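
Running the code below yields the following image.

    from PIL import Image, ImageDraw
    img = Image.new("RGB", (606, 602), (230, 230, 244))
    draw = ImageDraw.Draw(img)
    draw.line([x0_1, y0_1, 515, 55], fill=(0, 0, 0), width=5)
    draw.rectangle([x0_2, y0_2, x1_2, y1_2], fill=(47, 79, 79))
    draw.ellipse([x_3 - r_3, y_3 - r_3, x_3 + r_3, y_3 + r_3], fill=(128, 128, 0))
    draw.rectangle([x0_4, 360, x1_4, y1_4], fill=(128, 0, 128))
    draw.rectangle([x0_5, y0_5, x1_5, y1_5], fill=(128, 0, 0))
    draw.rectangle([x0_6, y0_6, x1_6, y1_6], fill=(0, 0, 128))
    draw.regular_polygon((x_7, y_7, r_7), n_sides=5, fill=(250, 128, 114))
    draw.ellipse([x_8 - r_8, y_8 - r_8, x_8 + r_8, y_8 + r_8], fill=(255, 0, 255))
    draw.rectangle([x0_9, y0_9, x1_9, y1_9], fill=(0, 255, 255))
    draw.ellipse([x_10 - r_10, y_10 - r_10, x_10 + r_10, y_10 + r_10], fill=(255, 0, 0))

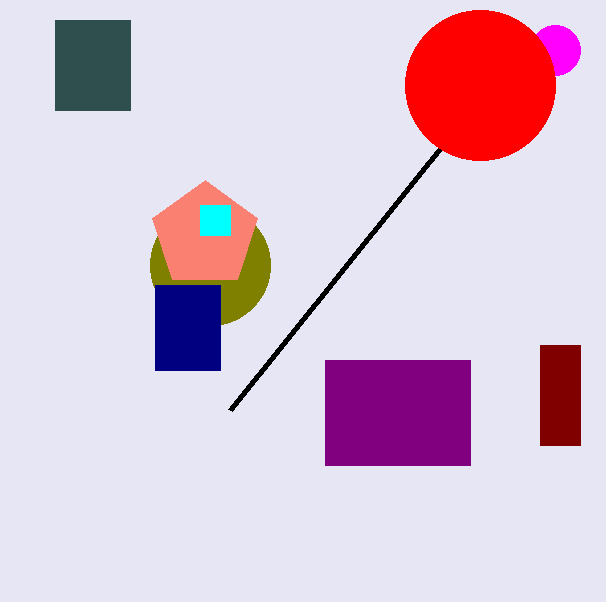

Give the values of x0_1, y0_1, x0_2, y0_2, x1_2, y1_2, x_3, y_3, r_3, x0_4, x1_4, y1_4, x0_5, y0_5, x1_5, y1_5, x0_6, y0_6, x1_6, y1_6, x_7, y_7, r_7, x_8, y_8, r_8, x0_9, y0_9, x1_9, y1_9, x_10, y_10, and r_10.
x0_1 = 230, y0_1 = 410, x0_2 = 55, y0_2 = 20, x1_2 = 130, y1_2 = 110, x_3 = 210, y_3 = 265, r_3 = 60, x0_4 = 325, x1_4 = 470, y1_4 = 465, x0_5 = 540, y0_5 = 345, x1_5 = 580, y1_5 = 445, x0_6 = 155, y0_6 = 285, x1_6 = 220, y1_6 = 370, x_7 = 205, y_7 = 235, r_7 = 55, x_8 = 555, y_8 = 50, r_8 = 25, x0_9 = 200, y0_9 = 205, x1_9 = 230, y1_9 = 235, x_10 = 480, y_10 = 85, r_10 = 75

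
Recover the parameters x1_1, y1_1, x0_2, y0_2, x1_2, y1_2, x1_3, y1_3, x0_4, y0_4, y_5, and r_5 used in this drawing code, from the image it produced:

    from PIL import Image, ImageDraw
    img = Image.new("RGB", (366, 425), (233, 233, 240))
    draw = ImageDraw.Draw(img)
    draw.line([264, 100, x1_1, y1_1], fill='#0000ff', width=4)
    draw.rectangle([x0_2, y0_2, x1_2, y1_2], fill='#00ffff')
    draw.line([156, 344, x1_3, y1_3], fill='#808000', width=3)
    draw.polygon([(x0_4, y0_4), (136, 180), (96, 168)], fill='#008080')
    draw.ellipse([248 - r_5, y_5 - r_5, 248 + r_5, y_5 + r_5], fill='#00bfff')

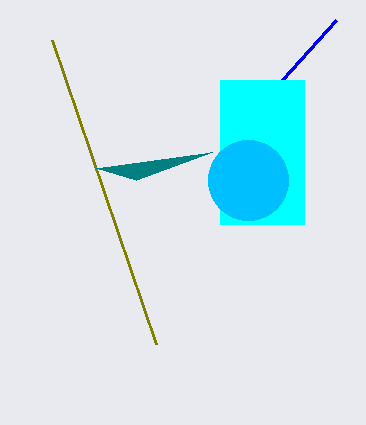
x1_1 = 336; y1_1 = 20; x0_2 = 220; y0_2 = 80; x1_2 = 304; y1_2 = 224; x1_3 = 52; y1_3 = 40; x0_4 = 212; y0_4 = 152; y_5 = 180; r_5 = 40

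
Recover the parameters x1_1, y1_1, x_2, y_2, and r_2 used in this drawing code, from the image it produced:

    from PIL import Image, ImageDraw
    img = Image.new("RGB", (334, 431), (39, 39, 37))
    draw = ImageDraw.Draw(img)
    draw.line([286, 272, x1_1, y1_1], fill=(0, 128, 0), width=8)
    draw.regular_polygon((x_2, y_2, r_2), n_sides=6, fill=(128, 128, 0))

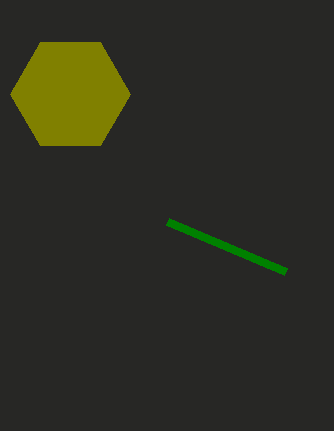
x1_1 = 168
y1_1 = 222
x_2 = 70
y_2 = 94
r_2 = 60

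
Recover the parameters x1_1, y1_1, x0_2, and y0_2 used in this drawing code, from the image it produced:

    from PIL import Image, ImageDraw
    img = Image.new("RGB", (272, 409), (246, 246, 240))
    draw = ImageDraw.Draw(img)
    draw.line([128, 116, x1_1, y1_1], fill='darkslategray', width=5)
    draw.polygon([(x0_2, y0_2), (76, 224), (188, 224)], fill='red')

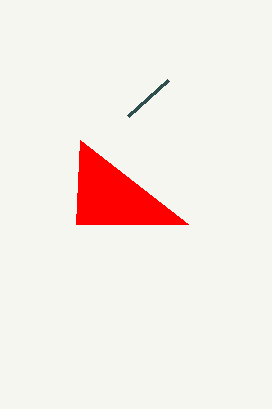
x1_1 = 168; y1_1 = 80; x0_2 = 80; y0_2 = 140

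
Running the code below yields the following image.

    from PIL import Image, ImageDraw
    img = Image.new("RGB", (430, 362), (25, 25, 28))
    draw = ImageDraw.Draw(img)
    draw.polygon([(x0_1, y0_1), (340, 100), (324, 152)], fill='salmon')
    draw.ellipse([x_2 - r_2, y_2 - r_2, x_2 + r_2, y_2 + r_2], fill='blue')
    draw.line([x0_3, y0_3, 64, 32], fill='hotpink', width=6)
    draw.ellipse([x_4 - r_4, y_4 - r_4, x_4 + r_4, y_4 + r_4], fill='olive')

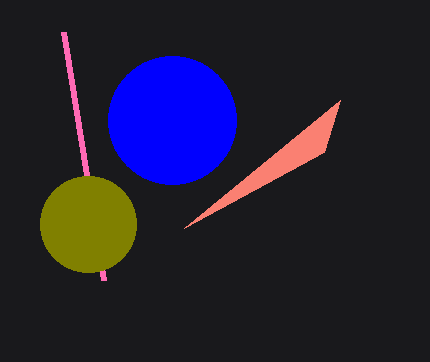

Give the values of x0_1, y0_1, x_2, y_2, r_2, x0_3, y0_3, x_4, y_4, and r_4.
x0_1 = 184; y0_1 = 228; x_2 = 172; y_2 = 120; r_2 = 64; x0_3 = 104; y0_3 = 280; x_4 = 88; y_4 = 224; r_4 = 48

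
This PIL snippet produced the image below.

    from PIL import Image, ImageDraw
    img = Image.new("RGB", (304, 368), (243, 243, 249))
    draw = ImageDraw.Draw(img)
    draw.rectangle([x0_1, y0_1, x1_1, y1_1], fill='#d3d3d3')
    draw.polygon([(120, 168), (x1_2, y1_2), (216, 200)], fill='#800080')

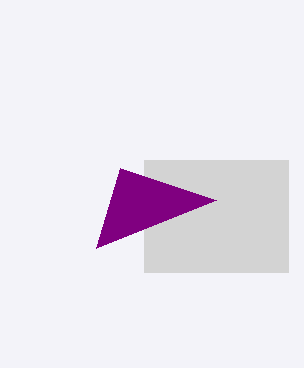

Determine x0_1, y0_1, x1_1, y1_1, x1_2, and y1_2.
x0_1 = 144; y0_1 = 160; x1_1 = 288; y1_1 = 272; x1_2 = 96; y1_2 = 248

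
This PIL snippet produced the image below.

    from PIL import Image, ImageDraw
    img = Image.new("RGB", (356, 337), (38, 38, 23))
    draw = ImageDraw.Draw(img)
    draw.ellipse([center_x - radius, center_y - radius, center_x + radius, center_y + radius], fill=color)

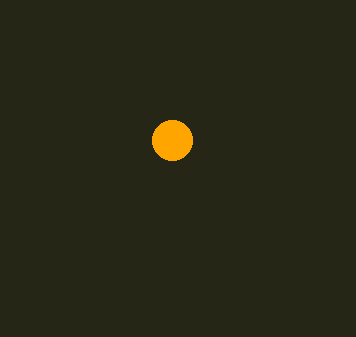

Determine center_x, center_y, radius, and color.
center_x = 172, center_y = 140, radius = 20, color = 'orange'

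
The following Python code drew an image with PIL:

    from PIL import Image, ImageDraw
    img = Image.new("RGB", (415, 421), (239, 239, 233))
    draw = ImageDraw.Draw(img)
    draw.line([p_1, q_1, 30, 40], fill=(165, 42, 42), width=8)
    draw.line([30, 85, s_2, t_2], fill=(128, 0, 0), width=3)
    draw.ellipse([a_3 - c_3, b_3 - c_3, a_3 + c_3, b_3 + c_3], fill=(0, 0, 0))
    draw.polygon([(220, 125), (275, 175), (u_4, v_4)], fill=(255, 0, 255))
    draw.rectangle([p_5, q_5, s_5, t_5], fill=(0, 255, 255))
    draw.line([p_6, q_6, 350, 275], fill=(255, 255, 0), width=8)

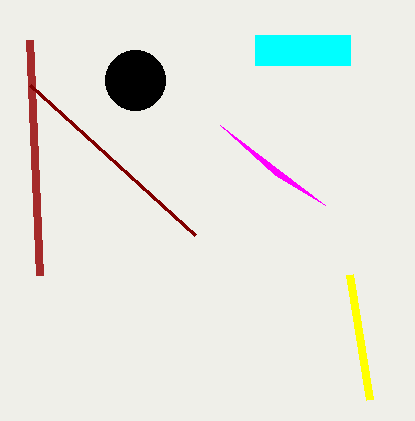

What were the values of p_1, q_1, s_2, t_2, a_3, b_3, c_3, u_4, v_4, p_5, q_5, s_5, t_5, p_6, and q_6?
p_1 = 40
q_1 = 275
s_2 = 195
t_2 = 235
a_3 = 135
b_3 = 80
c_3 = 30
u_4 = 325
v_4 = 205
p_5 = 255
q_5 = 35
s_5 = 350
t_5 = 65
p_6 = 370
q_6 = 400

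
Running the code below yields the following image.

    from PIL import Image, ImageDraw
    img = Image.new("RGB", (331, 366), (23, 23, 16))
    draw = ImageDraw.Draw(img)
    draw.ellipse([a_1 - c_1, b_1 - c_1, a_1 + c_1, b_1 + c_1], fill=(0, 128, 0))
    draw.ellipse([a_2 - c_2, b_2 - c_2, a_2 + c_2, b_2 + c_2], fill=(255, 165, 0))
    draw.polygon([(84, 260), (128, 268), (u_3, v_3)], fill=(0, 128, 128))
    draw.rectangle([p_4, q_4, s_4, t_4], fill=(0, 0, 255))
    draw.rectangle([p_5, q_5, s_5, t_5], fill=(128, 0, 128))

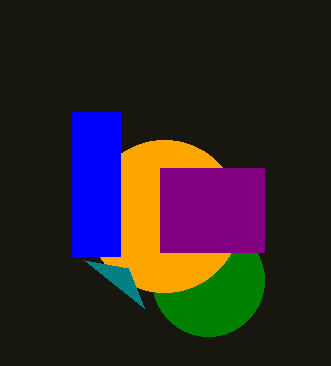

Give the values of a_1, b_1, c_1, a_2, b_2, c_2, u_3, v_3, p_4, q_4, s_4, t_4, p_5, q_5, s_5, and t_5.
a_1 = 208, b_1 = 280, c_1 = 56, a_2 = 164, b_2 = 216, c_2 = 76, u_3 = 144, v_3 = 308, p_4 = 72, q_4 = 112, s_4 = 120, t_4 = 256, p_5 = 160, q_5 = 168, s_5 = 264, t_5 = 252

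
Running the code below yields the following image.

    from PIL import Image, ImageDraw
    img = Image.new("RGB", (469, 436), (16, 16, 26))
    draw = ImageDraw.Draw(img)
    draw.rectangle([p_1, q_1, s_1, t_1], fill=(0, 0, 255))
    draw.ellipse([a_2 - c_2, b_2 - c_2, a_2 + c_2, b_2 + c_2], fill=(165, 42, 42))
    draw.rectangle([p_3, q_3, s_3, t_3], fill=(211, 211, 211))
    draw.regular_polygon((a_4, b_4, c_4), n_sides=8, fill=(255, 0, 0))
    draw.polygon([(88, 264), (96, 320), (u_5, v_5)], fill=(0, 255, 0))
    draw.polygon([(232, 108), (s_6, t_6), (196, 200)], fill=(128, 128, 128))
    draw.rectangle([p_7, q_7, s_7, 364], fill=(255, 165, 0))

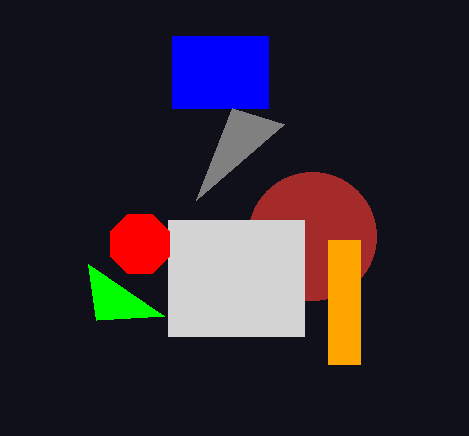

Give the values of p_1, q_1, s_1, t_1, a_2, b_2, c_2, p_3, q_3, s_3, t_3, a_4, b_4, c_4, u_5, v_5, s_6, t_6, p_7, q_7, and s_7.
p_1 = 172
q_1 = 36
s_1 = 268
t_1 = 108
a_2 = 312
b_2 = 236
c_2 = 64
p_3 = 168
q_3 = 220
s_3 = 304
t_3 = 336
a_4 = 140
b_4 = 244
c_4 = 32
u_5 = 164
v_5 = 316
s_6 = 284
t_6 = 124
p_7 = 328
q_7 = 240
s_7 = 360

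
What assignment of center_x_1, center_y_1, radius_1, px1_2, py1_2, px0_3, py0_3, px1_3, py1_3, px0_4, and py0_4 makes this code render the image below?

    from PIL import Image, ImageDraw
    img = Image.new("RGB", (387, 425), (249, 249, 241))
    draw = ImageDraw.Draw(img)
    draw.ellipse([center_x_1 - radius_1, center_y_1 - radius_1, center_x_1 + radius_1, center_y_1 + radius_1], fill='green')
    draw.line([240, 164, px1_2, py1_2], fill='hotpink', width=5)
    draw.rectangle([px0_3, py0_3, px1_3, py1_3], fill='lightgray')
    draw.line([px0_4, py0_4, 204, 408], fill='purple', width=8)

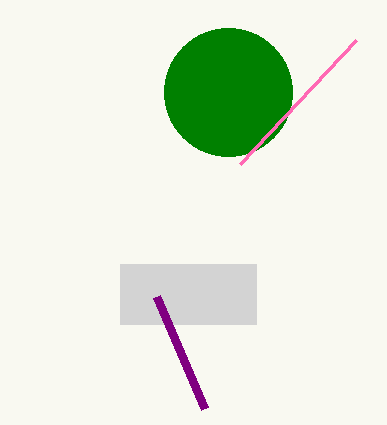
center_x_1 = 228
center_y_1 = 92
radius_1 = 64
px1_2 = 356
py1_2 = 40
px0_3 = 120
py0_3 = 264
px1_3 = 256
py1_3 = 324
px0_4 = 156
py0_4 = 296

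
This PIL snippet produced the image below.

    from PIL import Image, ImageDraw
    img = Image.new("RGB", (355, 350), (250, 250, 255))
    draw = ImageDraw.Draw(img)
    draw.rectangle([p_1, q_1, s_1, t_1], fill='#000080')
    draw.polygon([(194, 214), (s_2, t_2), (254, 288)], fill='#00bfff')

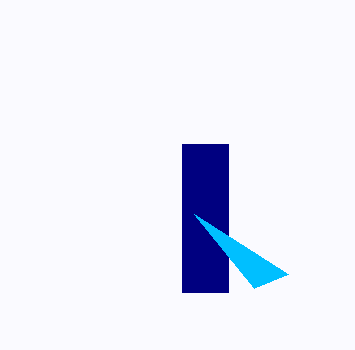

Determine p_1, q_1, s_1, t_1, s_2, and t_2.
p_1 = 182, q_1 = 144, s_1 = 228, t_1 = 292, s_2 = 288, t_2 = 274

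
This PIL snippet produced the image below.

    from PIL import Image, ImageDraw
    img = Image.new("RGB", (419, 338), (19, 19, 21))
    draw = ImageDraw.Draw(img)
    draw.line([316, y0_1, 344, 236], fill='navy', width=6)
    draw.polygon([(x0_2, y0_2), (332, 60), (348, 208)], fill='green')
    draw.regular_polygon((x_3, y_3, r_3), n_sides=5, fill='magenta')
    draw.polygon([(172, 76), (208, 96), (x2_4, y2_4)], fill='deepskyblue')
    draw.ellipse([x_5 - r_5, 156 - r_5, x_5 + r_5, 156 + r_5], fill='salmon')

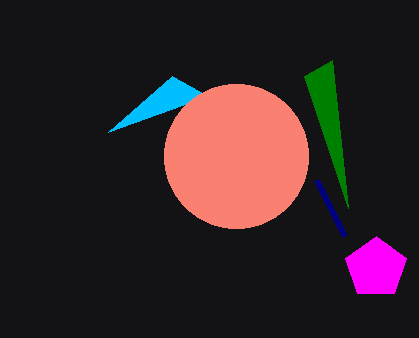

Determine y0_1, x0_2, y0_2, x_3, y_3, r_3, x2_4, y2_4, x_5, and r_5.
y0_1 = 180
x0_2 = 304
y0_2 = 76
x_3 = 376
y_3 = 268
r_3 = 32
x2_4 = 108
y2_4 = 132
x_5 = 236
r_5 = 72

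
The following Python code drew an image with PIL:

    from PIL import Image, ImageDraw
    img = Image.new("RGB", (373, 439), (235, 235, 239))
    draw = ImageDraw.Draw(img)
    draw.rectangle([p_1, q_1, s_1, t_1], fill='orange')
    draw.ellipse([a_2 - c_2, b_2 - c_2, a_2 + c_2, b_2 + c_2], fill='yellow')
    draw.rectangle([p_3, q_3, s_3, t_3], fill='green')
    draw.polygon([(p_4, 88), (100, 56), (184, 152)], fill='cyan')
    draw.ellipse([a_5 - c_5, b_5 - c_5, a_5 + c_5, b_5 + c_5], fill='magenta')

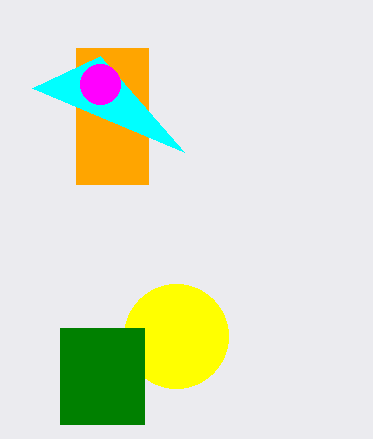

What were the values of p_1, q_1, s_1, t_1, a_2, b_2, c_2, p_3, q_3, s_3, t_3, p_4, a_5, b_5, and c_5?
p_1 = 76; q_1 = 48; s_1 = 148; t_1 = 184; a_2 = 176; b_2 = 336; c_2 = 52; p_3 = 60; q_3 = 328; s_3 = 144; t_3 = 424; p_4 = 32; a_5 = 100; b_5 = 84; c_5 = 20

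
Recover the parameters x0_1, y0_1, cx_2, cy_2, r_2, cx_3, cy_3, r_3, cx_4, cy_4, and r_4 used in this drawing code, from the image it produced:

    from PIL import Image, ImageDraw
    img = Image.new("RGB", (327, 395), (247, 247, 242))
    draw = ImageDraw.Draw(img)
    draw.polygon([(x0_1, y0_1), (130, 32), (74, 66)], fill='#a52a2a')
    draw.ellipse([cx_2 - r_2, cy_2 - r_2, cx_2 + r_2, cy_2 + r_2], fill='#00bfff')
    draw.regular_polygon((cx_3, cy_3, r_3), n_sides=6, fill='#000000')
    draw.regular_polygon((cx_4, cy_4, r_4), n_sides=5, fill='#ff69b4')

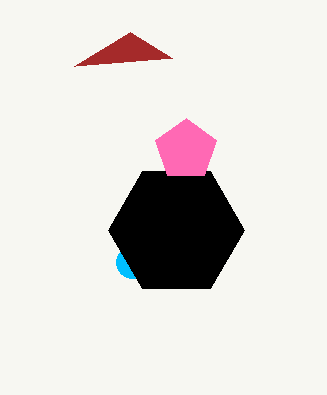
x0_1 = 172, y0_1 = 58, cx_2 = 132, cy_2 = 262, r_2 = 16, cx_3 = 176, cy_3 = 230, r_3 = 68, cx_4 = 186, cy_4 = 150, r_4 = 32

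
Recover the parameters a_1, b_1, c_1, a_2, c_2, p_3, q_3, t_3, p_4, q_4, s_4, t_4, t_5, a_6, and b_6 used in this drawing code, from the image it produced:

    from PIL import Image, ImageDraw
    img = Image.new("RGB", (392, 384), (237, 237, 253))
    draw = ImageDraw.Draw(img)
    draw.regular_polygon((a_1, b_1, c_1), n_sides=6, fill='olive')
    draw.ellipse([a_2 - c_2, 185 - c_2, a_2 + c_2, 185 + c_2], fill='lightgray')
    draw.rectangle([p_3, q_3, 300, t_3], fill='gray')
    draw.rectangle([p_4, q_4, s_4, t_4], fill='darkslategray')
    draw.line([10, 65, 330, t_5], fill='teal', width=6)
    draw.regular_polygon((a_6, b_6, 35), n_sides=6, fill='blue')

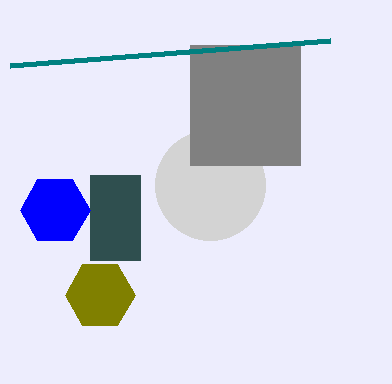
a_1 = 100
b_1 = 295
c_1 = 35
a_2 = 210
c_2 = 55
p_3 = 190
q_3 = 45
t_3 = 165
p_4 = 90
q_4 = 175
s_4 = 140
t_4 = 260
t_5 = 40
a_6 = 55
b_6 = 210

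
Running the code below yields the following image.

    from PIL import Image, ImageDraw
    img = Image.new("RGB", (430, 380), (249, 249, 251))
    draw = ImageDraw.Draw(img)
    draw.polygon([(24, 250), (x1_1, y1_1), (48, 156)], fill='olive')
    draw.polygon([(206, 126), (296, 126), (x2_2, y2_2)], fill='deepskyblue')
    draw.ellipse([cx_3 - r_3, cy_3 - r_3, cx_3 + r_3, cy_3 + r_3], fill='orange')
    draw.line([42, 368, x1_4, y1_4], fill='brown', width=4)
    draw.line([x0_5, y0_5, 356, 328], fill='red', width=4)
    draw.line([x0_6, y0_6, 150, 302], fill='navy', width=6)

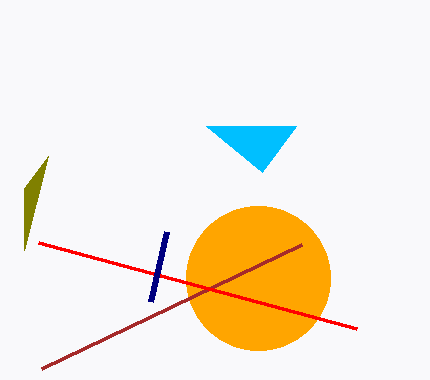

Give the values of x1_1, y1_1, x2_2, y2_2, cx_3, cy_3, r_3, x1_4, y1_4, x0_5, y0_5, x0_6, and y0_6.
x1_1 = 24
y1_1 = 188
x2_2 = 262
y2_2 = 172
cx_3 = 258
cy_3 = 278
r_3 = 72
x1_4 = 302
y1_4 = 244
x0_5 = 38
y0_5 = 242
x0_6 = 166
y0_6 = 232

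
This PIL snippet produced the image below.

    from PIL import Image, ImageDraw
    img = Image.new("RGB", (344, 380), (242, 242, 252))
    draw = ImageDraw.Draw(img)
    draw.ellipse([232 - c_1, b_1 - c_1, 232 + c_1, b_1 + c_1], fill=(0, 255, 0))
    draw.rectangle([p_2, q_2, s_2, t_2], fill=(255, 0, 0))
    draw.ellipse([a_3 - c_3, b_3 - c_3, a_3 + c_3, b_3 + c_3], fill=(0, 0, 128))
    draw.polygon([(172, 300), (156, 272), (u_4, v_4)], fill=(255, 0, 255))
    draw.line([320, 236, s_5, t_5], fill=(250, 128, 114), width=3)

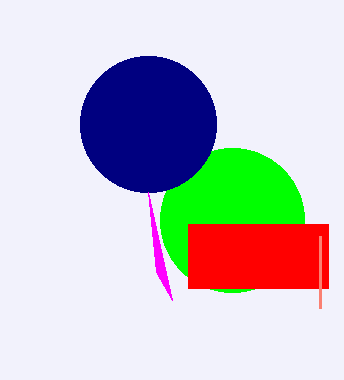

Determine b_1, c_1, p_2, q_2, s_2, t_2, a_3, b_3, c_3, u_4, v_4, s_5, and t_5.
b_1 = 220
c_1 = 72
p_2 = 188
q_2 = 224
s_2 = 328
t_2 = 288
a_3 = 148
b_3 = 124
c_3 = 68
u_4 = 148
v_4 = 192
s_5 = 320
t_5 = 308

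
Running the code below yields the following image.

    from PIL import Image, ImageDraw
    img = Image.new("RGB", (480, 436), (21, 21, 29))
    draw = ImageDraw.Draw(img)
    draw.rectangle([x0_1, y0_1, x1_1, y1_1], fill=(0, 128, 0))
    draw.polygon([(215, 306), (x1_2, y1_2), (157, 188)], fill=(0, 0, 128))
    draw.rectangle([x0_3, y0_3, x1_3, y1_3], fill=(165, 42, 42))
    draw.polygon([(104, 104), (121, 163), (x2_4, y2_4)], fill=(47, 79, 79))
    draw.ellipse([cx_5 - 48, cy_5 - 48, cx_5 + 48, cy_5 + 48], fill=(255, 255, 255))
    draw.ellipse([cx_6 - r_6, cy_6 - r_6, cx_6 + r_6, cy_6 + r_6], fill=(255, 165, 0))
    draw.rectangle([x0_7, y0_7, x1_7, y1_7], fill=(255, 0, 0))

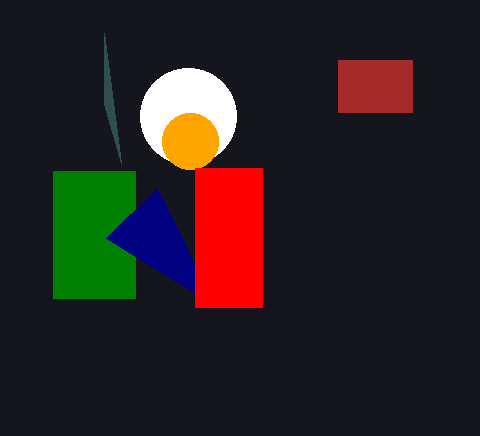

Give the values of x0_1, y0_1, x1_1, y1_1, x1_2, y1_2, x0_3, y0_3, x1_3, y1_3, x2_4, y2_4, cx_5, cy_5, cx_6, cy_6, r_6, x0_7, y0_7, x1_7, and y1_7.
x0_1 = 53; y0_1 = 171; x1_1 = 135; y1_1 = 298; x1_2 = 106; y1_2 = 238; x0_3 = 338; y0_3 = 60; x1_3 = 412; y1_3 = 112; x2_4 = 104; y2_4 = 33; cx_5 = 188; cy_5 = 116; cx_6 = 190; cy_6 = 141; r_6 = 28; x0_7 = 195; y0_7 = 168; x1_7 = 262; y1_7 = 307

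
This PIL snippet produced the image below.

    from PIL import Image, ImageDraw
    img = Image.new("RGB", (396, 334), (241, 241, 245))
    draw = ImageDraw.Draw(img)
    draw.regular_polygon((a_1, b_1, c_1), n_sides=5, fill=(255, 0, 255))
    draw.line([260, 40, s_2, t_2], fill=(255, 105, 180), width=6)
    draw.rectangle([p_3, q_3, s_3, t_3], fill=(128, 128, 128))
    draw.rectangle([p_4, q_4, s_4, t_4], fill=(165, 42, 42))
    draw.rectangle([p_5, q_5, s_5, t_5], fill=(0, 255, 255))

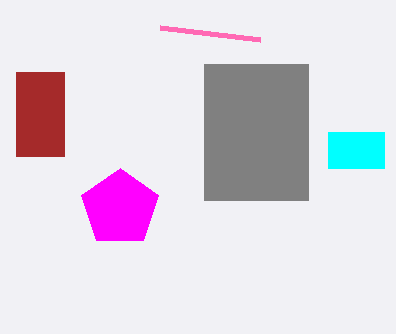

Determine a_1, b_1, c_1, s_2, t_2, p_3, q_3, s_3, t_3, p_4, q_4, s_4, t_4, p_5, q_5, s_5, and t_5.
a_1 = 120; b_1 = 208; c_1 = 40; s_2 = 160; t_2 = 28; p_3 = 204; q_3 = 64; s_3 = 308; t_3 = 200; p_4 = 16; q_4 = 72; s_4 = 64; t_4 = 156; p_5 = 328; q_5 = 132; s_5 = 384; t_5 = 168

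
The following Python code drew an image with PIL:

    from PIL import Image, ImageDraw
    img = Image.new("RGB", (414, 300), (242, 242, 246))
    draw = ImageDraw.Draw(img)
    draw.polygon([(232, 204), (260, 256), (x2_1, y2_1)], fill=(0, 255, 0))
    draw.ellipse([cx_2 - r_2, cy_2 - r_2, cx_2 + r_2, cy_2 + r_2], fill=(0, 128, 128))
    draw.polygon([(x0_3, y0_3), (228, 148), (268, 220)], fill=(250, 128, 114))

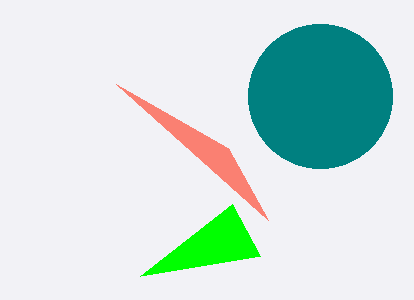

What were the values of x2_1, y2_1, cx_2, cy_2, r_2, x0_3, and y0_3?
x2_1 = 140; y2_1 = 276; cx_2 = 320; cy_2 = 96; r_2 = 72; x0_3 = 116; y0_3 = 84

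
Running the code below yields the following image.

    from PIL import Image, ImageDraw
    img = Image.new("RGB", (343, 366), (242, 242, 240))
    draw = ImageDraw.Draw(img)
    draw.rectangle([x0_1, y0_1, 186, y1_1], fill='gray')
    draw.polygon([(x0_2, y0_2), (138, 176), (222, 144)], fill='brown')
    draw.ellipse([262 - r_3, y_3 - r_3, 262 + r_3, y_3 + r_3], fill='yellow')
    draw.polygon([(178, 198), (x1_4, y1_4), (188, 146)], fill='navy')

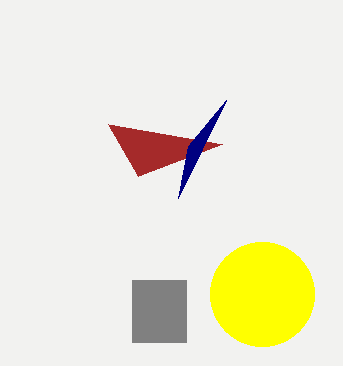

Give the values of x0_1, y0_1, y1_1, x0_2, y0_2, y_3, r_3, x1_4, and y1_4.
x0_1 = 132
y0_1 = 280
y1_1 = 342
x0_2 = 108
y0_2 = 124
y_3 = 294
r_3 = 52
x1_4 = 226
y1_4 = 100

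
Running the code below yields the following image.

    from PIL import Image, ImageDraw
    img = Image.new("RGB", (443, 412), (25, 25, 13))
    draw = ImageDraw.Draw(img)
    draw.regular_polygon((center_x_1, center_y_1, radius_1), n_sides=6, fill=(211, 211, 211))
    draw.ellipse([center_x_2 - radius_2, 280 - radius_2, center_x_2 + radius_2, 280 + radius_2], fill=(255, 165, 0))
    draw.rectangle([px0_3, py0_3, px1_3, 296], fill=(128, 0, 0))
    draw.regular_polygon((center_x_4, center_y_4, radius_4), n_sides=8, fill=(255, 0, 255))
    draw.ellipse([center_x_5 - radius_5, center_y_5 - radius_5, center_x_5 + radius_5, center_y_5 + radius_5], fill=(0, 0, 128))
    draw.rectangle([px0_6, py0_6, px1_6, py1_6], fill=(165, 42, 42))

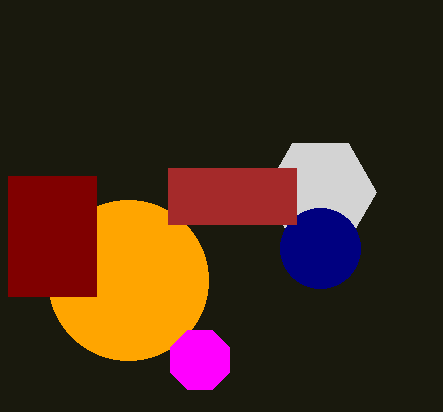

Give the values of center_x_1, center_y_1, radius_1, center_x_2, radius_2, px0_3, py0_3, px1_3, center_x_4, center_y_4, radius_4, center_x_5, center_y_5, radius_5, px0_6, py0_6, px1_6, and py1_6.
center_x_1 = 320; center_y_1 = 192; radius_1 = 56; center_x_2 = 128; radius_2 = 80; px0_3 = 8; py0_3 = 176; px1_3 = 96; center_x_4 = 200; center_y_4 = 360; radius_4 = 32; center_x_5 = 320; center_y_5 = 248; radius_5 = 40; px0_6 = 168; py0_6 = 168; px1_6 = 296; py1_6 = 224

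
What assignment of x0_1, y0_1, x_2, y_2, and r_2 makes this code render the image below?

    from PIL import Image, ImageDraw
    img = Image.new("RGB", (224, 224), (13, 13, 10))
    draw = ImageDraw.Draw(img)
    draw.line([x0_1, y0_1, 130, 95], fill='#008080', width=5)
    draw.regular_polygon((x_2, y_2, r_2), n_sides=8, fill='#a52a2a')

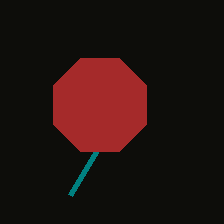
x0_1 = 70, y0_1 = 195, x_2 = 100, y_2 = 105, r_2 = 50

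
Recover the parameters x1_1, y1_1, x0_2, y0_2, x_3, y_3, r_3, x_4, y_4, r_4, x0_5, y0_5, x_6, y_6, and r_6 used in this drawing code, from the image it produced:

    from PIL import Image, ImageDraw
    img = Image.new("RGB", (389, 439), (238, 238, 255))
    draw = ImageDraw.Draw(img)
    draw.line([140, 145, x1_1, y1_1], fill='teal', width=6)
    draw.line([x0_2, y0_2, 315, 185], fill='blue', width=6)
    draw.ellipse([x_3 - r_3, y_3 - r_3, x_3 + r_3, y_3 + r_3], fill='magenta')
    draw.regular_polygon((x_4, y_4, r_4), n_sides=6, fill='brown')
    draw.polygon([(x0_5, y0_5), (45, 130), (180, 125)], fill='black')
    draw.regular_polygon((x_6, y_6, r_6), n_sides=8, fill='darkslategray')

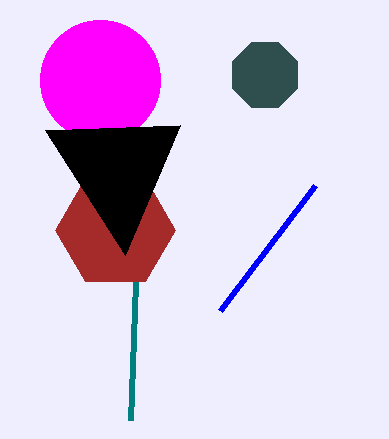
x1_1 = 130, y1_1 = 420, x0_2 = 220, y0_2 = 310, x_3 = 100, y_3 = 80, r_3 = 60, x_4 = 115, y_4 = 230, r_4 = 60, x0_5 = 125, y0_5 = 255, x_6 = 265, y_6 = 75, r_6 = 35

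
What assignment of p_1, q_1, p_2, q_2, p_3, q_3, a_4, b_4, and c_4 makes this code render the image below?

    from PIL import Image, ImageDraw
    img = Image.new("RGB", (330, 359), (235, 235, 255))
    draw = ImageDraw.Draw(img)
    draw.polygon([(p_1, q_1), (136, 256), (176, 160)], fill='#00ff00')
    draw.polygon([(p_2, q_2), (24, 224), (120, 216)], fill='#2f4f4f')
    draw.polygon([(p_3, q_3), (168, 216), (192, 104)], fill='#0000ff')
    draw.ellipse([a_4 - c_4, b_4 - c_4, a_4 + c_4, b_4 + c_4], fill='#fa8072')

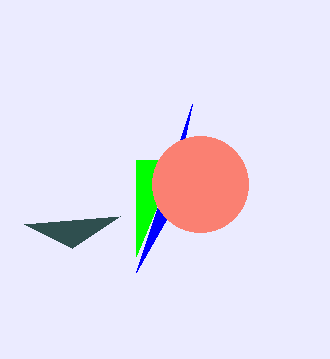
p_1 = 136, q_1 = 160, p_2 = 72, q_2 = 248, p_3 = 136, q_3 = 272, a_4 = 200, b_4 = 184, c_4 = 48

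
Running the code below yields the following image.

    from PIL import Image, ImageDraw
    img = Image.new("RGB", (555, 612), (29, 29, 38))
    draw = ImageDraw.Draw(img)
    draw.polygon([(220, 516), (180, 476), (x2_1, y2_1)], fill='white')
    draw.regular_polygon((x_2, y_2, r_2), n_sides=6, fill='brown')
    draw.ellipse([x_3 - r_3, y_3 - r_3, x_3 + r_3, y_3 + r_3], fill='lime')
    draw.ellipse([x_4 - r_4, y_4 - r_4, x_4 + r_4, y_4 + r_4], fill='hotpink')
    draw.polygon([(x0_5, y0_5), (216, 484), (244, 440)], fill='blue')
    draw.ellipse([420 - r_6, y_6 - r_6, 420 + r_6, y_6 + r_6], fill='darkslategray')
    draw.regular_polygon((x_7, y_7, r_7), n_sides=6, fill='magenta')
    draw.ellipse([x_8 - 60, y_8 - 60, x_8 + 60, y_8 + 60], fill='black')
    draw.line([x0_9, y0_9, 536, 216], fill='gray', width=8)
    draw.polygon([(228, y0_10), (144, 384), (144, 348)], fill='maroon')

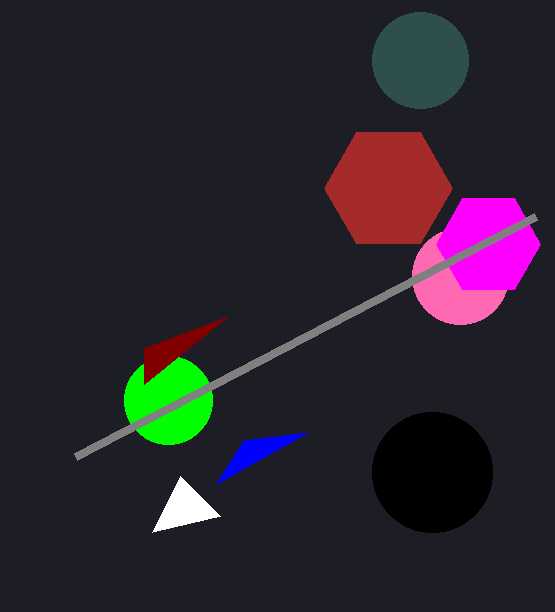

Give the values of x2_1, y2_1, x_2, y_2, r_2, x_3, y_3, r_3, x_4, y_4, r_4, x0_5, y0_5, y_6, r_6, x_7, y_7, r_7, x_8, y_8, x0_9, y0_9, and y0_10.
x2_1 = 152
y2_1 = 532
x_2 = 388
y_2 = 188
r_2 = 64
x_3 = 168
y_3 = 400
r_3 = 44
x_4 = 460
y_4 = 276
r_4 = 48
x0_5 = 308
y0_5 = 432
y_6 = 60
r_6 = 48
x_7 = 488
y_7 = 244
r_7 = 52
x_8 = 432
y_8 = 472
x0_9 = 76
y0_9 = 456
y0_10 = 316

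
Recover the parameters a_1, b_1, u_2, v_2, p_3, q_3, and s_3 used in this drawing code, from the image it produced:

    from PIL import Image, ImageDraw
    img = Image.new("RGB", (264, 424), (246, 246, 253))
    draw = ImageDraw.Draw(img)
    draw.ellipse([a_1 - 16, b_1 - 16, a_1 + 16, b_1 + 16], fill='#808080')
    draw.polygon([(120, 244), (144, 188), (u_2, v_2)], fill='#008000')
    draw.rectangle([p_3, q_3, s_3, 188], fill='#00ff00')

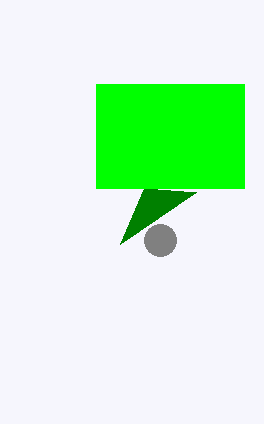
a_1 = 160
b_1 = 240
u_2 = 196
v_2 = 192
p_3 = 96
q_3 = 84
s_3 = 244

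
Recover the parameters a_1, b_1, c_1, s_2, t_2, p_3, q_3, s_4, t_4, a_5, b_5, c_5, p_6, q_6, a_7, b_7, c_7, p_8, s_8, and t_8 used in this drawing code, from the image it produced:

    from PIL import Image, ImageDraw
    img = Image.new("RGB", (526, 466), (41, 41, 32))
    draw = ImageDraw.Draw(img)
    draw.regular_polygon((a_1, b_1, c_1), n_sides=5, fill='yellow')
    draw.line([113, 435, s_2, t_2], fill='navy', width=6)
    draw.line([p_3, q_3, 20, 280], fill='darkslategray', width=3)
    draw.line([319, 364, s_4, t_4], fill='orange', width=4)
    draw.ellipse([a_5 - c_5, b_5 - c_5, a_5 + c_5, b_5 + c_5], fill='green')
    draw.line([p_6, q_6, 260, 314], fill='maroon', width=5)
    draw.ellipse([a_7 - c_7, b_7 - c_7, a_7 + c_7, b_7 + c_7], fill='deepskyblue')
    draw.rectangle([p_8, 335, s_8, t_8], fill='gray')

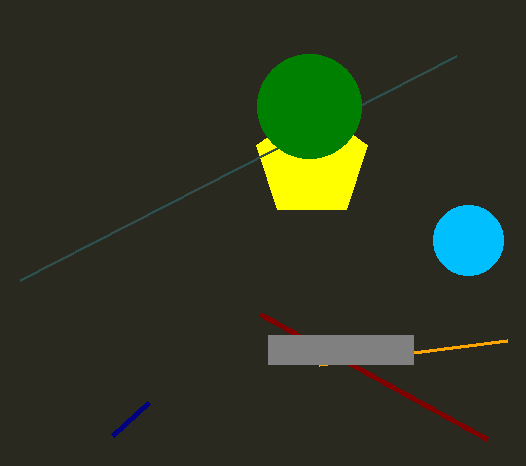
a_1 = 312, b_1 = 163, c_1 = 58, s_2 = 149, t_2 = 402, p_3 = 456, q_3 = 56, s_4 = 507, t_4 = 340, a_5 = 309, b_5 = 106, c_5 = 52, p_6 = 487, q_6 = 439, a_7 = 468, b_7 = 240, c_7 = 35, p_8 = 268, s_8 = 413, t_8 = 364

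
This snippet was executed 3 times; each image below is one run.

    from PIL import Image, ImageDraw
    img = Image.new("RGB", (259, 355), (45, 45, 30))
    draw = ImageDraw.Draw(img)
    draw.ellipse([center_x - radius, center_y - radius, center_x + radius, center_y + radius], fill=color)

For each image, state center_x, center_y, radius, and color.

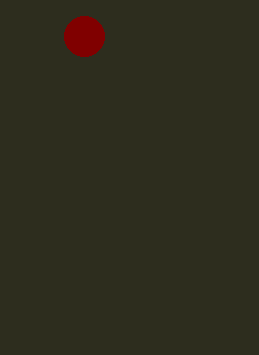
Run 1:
center_x = 84, center_y = 36, radius = 20, color = 'maroon'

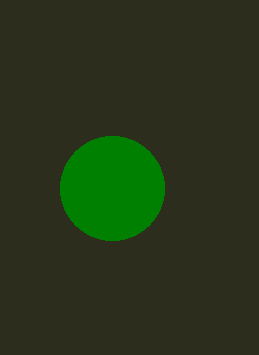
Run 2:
center_x = 112, center_y = 188, radius = 52, color = 'green'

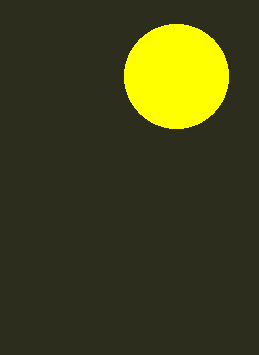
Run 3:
center_x = 176
center_y = 76
radius = 52
color = 'yellow'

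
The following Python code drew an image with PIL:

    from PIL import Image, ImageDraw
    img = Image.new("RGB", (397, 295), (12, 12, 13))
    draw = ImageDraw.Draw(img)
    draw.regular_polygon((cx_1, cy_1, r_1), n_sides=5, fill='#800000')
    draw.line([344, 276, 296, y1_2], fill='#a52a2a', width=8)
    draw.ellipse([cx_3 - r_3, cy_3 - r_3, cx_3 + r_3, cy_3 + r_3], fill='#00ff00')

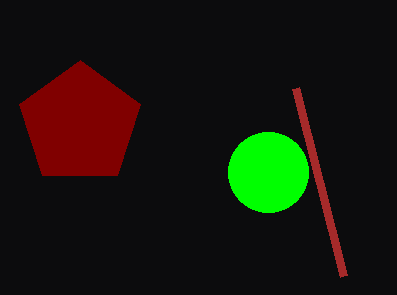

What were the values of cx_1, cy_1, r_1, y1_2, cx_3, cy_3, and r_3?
cx_1 = 80
cy_1 = 124
r_1 = 64
y1_2 = 88
cx_3 = 268
cy_3 = 172
r_3 = 40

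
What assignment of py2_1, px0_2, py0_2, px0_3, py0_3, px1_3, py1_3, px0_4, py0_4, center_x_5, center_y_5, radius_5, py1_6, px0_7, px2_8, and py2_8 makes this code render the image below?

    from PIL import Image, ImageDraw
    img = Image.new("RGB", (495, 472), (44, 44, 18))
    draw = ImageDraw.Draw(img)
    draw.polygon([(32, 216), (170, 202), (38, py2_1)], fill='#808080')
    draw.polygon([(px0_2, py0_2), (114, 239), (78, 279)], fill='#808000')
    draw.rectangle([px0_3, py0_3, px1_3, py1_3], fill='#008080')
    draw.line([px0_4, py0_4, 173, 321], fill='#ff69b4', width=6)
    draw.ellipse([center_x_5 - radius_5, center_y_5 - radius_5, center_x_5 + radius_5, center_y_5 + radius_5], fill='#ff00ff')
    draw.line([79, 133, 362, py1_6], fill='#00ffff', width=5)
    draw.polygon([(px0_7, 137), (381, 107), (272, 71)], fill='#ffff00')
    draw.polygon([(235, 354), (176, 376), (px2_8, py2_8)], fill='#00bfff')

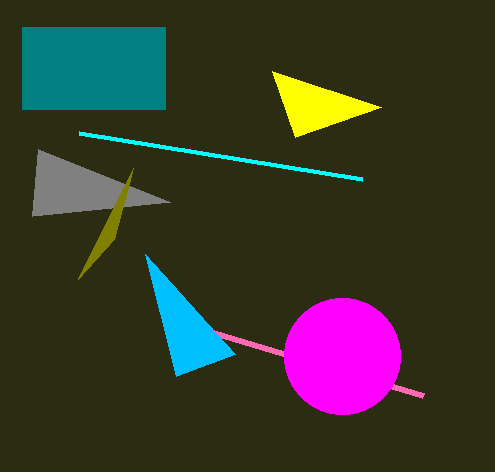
py2_1 = 149
px0_2 = 133
py0_2 = 168
px0_3 = 22
py0_3 = 27
px1_3 = 165
py1_3 = 109
px0_4 = 423
py0_4 = 396
center_x_5 = 342
center_y_5 = 356
radius_5 = 58
py1_6 = 179
px0_7 = 295
px2_8 = 145
py2_8 = 254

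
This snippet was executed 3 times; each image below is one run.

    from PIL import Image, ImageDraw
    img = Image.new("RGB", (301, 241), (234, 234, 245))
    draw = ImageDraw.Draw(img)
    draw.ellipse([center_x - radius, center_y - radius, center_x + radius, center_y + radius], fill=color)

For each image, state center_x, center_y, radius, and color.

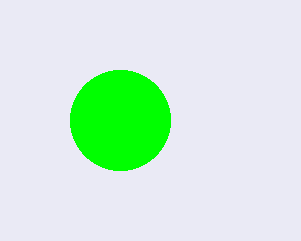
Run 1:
center_x = 120, center_y = 120, radius = 50, color = 'lime'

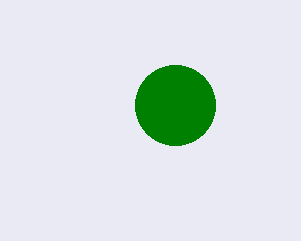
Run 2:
center_x = 175, center_y = 105, radius = 40, color = 'green'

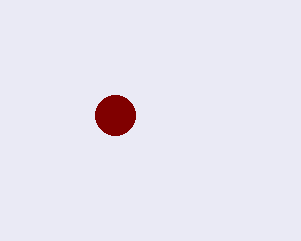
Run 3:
center_x = 115
center_y = 115
radius = 20
color = 'maroon'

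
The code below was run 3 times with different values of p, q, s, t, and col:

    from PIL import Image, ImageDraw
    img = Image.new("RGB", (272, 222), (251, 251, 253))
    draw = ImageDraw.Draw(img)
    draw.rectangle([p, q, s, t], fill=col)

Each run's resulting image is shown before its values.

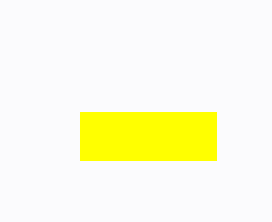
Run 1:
p = 80, q = 112, s = 216, t = 160, col = 'yellow'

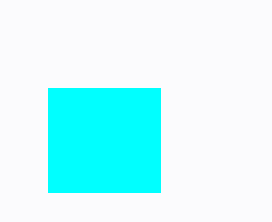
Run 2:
p = 48; q = 88; s = 160; t = 192; col = 'cyan'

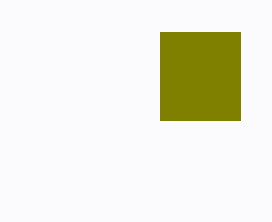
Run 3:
p = 160, q = 32, s = 240, t = 120, col = 'olive'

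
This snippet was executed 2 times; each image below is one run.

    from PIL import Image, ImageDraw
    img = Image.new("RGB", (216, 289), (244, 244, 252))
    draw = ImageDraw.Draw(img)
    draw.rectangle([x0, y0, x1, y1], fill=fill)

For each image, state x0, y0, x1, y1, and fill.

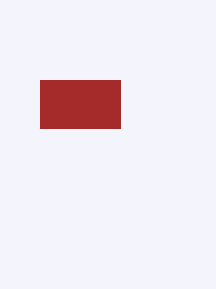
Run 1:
x0 = 40
y0 = 80
x1 = 120
y1 = 128
fill = 'brown'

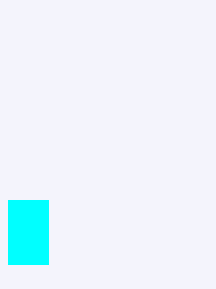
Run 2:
x0 = 8; y0 = 200; x1 = 48; y1 = 264; fill = 'cyan'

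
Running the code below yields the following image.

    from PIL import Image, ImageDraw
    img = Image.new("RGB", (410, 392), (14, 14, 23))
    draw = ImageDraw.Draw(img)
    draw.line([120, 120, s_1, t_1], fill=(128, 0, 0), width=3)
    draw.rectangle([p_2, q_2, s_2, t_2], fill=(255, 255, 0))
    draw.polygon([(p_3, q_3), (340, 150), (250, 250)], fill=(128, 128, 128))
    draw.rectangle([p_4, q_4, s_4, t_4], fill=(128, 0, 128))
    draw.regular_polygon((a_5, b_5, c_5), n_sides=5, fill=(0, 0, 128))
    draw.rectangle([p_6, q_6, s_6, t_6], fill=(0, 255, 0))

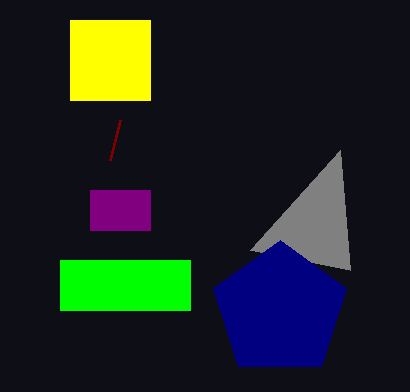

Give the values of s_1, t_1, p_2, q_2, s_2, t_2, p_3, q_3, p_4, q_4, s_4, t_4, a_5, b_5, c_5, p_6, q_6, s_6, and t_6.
s_1 = 110
t_1 = 160
p_2 = 70
q_2 = 20
s_2 = 150
t_2 = 100
p_3 = 350
q_3 = 270
p_4 = 90
q_4 = 190
s_4 = 150
t_4 = 230
a_5 = 280
b_5 = 310
c_5 = 70
p_6 = 60
q_6 = 260
s_6 = 190
t_6 = 310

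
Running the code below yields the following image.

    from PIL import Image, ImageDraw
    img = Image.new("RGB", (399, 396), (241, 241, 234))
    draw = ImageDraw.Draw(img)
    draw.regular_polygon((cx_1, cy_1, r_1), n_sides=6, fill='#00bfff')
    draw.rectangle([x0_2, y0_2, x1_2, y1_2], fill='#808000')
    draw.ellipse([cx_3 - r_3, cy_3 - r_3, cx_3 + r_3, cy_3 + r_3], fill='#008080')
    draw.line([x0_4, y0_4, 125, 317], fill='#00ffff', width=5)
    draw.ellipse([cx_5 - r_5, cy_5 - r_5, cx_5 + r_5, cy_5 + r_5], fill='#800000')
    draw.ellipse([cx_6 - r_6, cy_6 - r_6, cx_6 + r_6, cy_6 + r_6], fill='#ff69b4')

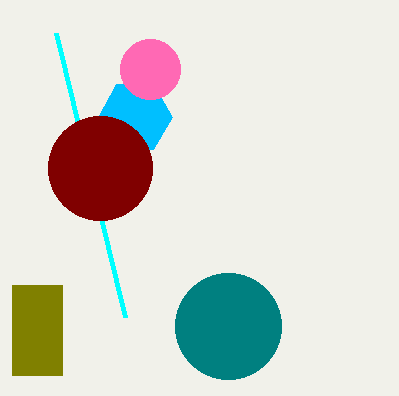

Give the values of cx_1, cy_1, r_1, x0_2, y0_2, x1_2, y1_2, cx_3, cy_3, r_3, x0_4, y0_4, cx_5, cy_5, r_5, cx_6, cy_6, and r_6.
cx_1 = 135, cy_1 = 117, r_1 = 37, x0_2 = 12, y0_2 = 285, x1_2 = 62, y1_2 = 375, cx_3 = 228, cy_3 = 326, r_3 = 53, x0_4 = 56, y0_4 = 33, cx_5 = 100, cy_5 = 168, r_5 = 52, cx_6 = 150, cy_6 = 69, r_6 = 30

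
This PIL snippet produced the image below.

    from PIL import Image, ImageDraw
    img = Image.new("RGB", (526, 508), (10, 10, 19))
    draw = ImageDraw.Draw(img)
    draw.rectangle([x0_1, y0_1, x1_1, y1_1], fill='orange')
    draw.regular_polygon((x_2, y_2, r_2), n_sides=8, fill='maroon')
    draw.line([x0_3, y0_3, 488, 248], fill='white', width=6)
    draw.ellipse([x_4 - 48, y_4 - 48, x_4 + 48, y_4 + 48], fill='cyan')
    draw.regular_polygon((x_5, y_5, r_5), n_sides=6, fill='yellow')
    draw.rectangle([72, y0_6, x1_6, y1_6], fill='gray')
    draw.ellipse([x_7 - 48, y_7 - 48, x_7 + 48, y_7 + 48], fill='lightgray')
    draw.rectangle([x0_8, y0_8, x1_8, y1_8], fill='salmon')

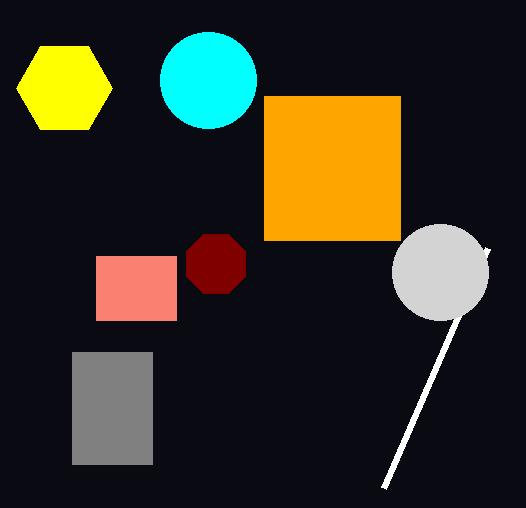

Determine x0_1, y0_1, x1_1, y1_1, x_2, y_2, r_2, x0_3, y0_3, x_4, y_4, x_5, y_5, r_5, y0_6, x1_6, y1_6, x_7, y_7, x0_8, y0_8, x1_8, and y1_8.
x0_1 = 264, y0_1 = 96, x1_1 = 400, y1_1 = 240, x_2 = 216, y_2 = 264, r_2 = 32, x0_3 = 384, y0_3 = 488, x_4 = 208, y_4 = 80, x_5 = 64, y_5 = 88, r_5 = 48, y0_6 = 352, x1_6 = 152, y1_6 = 464, x_7 = 440, y_7 = 272, x0_8 = 96, y0_8 = 256, x1_8 = 176, y1_8 = 320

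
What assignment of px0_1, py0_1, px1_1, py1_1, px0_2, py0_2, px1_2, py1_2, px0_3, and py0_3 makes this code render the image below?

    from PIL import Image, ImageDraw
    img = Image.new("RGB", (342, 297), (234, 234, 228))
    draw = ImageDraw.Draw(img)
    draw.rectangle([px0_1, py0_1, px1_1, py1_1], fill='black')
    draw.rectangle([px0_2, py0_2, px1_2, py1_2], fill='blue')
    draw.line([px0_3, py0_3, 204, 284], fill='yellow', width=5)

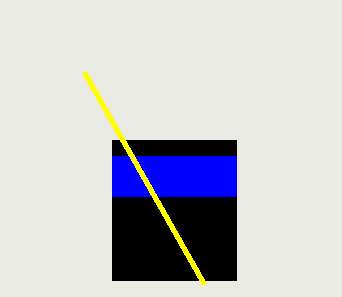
px0_1 = 112
py0_1 = 140
px1_1 = 236
py1_1 = 280
px0_2 = 112
py0_2 = 156
px1_2 = 236
py1_2 = 196
px0_3 = 84
py0_3 = 72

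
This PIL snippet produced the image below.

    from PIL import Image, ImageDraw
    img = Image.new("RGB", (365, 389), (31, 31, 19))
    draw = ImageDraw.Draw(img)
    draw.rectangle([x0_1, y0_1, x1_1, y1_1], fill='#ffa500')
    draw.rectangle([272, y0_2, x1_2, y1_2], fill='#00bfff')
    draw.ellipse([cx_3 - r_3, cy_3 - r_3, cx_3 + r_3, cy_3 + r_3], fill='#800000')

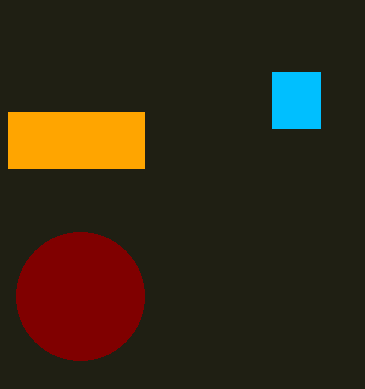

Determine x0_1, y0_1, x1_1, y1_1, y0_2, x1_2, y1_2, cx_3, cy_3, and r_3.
x0_1 = 8, y0_1 = 112, x1_1 = 144, y1_1 = 168, y0_2 = 72, x1_2 = 320, y1_2 = 128, cx_3 = 80, cy_3 = 296, r_3 = 64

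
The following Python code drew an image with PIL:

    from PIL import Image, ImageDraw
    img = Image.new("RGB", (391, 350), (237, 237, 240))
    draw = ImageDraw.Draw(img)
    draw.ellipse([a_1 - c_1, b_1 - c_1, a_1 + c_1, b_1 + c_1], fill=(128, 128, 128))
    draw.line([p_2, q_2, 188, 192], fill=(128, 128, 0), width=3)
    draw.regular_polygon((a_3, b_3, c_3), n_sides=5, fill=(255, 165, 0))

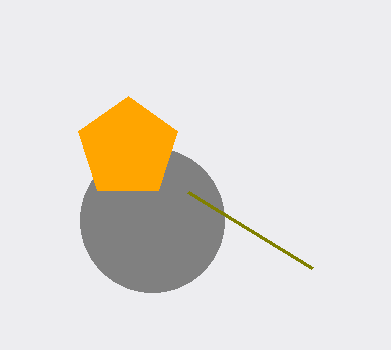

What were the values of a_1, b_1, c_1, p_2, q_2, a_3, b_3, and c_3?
a_1 = 152; b_1 = 220; c_1 = 72; p_2 = 312; q_2 = 268; a_3 = 128; b_3 = 148; c_3 = 52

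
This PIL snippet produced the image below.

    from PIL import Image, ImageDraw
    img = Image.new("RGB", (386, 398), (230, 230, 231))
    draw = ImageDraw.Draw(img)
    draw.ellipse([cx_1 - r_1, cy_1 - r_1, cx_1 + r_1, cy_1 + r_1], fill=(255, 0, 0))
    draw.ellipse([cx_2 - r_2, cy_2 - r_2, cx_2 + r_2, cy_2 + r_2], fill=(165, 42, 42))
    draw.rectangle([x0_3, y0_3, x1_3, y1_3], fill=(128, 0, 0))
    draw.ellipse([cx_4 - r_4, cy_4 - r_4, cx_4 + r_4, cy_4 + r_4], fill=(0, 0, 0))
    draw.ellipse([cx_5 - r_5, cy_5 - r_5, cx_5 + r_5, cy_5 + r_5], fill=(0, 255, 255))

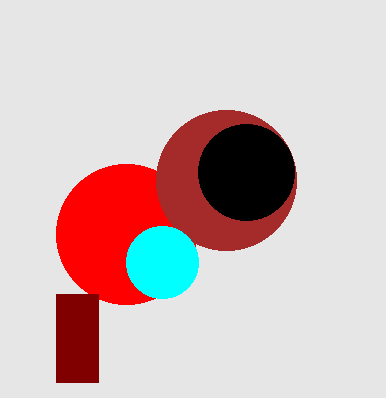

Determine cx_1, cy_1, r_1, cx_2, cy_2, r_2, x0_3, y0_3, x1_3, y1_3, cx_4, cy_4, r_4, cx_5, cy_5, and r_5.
cx_1 = 126; cy_1 = 234; r_1 = 70; cx_2 = 226; cy_2 = 180; r_2 = 70; x0_3 = 56; y0_3 = 294; x1_3 = 98; y1_3 = 382; cx_4 = 246; cy_4 = 172; r_4 = 48; cx_5 = 162; cy_5 = 262; r_5 = 36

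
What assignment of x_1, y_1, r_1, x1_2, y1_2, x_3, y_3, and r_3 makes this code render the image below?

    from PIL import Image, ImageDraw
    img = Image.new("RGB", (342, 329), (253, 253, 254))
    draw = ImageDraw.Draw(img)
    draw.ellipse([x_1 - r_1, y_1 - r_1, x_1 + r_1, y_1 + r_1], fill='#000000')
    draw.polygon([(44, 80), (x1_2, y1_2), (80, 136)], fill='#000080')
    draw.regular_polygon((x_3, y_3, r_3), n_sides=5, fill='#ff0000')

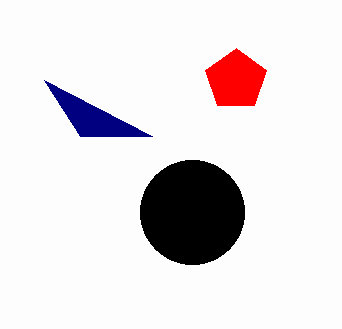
x_1 = 192
y_1 = 212
r_1 = 52
x1_2 = 152
y1_2 = 136
x_3 = 236
y_3 = 80
r_3 = 32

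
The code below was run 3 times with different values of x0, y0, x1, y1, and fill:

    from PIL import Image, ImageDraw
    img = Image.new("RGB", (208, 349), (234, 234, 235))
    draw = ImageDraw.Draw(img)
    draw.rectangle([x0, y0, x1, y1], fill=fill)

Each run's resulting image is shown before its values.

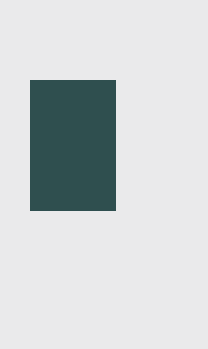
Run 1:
x0 = 30, y0 = 80, x1 = 115, y1 = 210, fill = 'darkslategray'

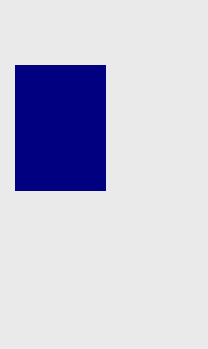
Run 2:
x0 = 15, y0 = 65, x1 = 105, y1 = 190, fill = 'navy'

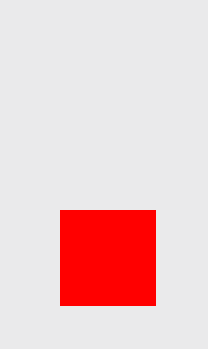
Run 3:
x0 = 60
y0 = 210
x1 = 155
y1 = 305
fill = 'red'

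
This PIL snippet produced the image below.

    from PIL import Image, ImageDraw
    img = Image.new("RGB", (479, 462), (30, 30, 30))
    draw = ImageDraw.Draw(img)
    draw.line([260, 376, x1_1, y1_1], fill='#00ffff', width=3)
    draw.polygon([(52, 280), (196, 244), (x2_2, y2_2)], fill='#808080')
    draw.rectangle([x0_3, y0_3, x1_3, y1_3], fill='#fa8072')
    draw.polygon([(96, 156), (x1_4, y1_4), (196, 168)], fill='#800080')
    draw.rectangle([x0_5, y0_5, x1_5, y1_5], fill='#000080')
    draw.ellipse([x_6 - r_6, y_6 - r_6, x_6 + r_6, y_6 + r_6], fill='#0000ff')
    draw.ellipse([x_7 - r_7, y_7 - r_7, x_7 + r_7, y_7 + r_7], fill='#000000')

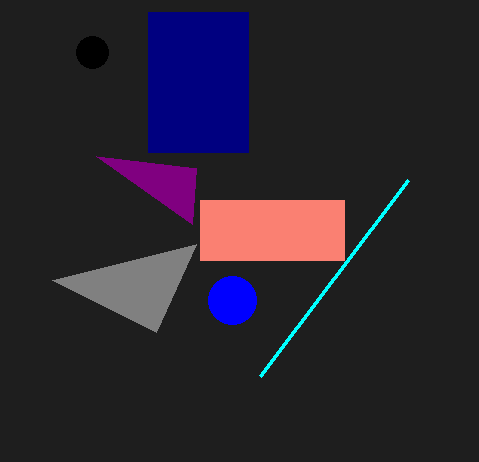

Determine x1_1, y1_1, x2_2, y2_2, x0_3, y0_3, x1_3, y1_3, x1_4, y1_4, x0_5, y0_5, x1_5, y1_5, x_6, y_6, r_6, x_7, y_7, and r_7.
x1_1 = 408; y1_1 = 180; x2_2 = 156; y2_2 = 332; x0_3 = 200; y0_3 = 200; x1_3 = 344; y1_3 = 260; x1_4 = 192; y1_4 = 224; x0_5 = 148; y0_5 = 12; x1_5 = 248; y1_5 = 152; x_6 = 232; y_6 = 300; r_6 = 24; x_7 = 92; y_7 = 52; r_7 = 16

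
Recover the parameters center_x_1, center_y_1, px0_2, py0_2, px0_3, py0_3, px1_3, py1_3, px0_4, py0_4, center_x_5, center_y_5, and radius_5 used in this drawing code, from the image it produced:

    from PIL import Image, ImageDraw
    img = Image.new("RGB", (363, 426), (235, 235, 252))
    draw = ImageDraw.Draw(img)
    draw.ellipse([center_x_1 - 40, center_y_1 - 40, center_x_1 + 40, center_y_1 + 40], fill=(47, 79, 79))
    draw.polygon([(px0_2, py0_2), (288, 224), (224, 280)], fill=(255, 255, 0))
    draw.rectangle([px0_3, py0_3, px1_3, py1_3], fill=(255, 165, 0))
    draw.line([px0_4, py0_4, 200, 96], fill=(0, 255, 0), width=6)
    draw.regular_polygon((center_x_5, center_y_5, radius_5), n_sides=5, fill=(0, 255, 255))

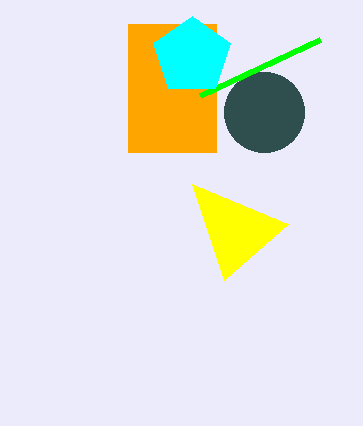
center_x_1 = 264
center_y_1 = 112
px0_2 = 192
py0_2 = 184
px0_3 = 128
py0_3 = 24
px1_3 = 216
py1_3 = 152
px0_4 = 320
py0_4 = 40
center_x_5 = 192
center_y_5 = 56
radius_5 = 40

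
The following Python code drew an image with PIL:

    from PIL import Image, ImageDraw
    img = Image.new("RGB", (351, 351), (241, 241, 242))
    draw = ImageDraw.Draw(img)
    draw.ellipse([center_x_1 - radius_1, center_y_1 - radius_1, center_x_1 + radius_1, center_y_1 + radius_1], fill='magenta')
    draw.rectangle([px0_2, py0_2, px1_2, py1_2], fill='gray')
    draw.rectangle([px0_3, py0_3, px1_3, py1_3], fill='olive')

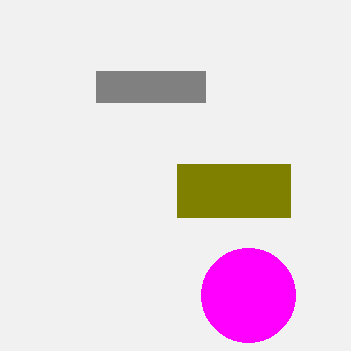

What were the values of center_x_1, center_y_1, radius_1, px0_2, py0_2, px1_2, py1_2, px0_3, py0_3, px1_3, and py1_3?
center_x_1 = 248
center_y_1 = 295
radius_1 = 47
px0_2 = 96
py0_2 = 71
px1_2 = 205
py1_2 = 102
px0_3 = 177
py0_3 = 164
px1_3 = 290
py1_3 = 217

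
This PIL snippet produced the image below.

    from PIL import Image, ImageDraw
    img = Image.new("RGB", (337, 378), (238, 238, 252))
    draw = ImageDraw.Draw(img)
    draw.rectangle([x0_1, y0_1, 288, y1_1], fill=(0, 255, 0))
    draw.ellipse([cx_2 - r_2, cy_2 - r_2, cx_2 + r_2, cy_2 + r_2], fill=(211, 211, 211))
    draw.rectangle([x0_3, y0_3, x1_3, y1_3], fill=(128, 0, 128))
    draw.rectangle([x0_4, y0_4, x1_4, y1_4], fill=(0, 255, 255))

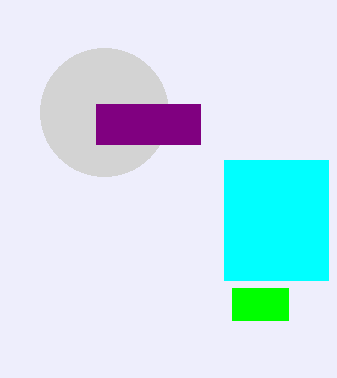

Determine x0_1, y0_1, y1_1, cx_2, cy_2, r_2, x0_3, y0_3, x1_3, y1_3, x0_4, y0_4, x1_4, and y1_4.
x0_1 = 232; y0_1 = 288; y1_1 = 320; cx_2 = 104; cy_2 = 112; r_2 = 64; x0_3 = 96; y0_3 = 104; x1_3 = 200; y1_3 = 144; x0_4 = 224; y0_4 = 160; x1_4 = 328; y1_4 = 280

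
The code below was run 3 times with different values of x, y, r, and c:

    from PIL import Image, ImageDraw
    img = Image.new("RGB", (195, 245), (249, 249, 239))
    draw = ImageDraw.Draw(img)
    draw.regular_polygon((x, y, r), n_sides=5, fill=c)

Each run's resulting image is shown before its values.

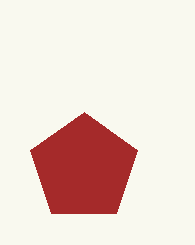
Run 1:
x = 84; y = 168; r = 56; c = 'brown'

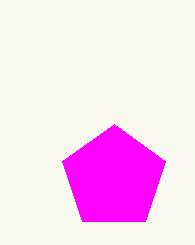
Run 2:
x = 114
y = 178
r = 54
c = 'magenta'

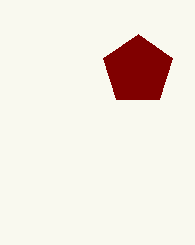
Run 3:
x = 138; y = 70; r = 36; c = 'maroon'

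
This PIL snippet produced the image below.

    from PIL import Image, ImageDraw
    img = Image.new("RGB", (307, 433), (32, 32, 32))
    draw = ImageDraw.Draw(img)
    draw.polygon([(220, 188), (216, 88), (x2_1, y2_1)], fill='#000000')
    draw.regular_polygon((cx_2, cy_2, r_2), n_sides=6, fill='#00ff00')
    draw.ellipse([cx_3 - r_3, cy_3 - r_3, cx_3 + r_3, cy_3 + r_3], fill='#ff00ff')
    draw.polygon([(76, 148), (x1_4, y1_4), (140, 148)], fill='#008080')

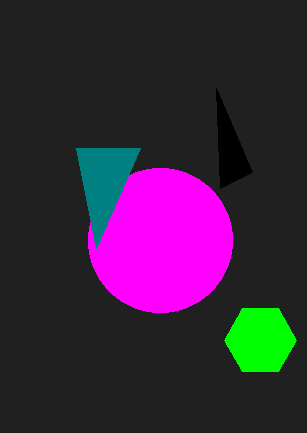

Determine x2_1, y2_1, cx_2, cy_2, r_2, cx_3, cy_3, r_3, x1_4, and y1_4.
x2_1 = 252
y2_1 = 172
cx_2 = 260
cy_2 = 340
r_2 = 36
cx_3 = 160
cy_3 = 240
r_3 = 72
x1_4 = 96
y1_4 = 248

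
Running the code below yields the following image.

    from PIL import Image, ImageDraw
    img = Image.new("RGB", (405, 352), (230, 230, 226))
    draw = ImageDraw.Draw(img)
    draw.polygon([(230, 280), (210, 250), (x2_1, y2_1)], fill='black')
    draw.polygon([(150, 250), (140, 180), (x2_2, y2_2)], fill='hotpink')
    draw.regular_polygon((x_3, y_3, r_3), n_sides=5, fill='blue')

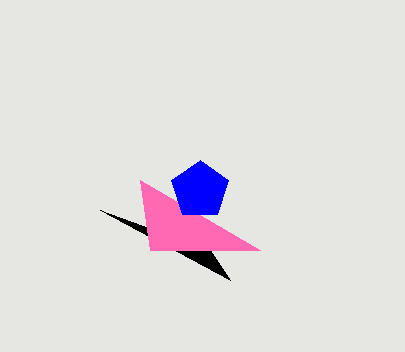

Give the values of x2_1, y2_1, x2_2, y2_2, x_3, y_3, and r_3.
x2_1 = 100
y2_1 = 210
x2_2 = 260
y2_2 = 250
x_3 = 200
y_3 = 190
r_3 = 30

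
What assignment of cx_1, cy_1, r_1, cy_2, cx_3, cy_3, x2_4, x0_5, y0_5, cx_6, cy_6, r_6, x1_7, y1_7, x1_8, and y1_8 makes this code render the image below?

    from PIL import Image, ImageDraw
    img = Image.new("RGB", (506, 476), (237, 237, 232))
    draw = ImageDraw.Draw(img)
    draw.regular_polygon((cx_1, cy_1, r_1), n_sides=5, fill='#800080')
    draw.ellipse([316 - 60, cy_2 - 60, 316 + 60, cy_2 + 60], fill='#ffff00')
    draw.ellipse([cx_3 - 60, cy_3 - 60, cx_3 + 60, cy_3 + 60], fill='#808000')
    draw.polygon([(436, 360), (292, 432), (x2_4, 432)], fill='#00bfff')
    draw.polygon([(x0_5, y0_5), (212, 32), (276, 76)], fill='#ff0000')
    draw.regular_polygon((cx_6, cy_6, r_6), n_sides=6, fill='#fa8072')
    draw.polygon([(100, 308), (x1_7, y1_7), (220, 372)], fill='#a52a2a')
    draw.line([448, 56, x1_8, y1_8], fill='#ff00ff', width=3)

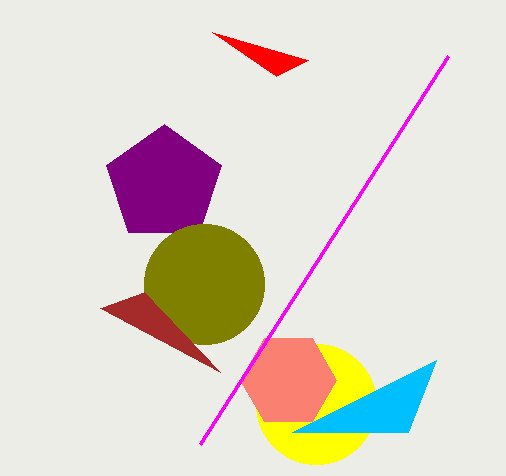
cx_1 = 164; cy_1 = 184; r_1 = 60; cy_2 = 404; cx_3 = 204; cy_3 = 284; x2_4 = 408; x0_5 = 308; y0_5 = 60; cx_6 = 288; cy_6 = 380; r_6 = 48; x1_7 = 144; y1_7 = 292; x1_8 = 200; y1_8 = 444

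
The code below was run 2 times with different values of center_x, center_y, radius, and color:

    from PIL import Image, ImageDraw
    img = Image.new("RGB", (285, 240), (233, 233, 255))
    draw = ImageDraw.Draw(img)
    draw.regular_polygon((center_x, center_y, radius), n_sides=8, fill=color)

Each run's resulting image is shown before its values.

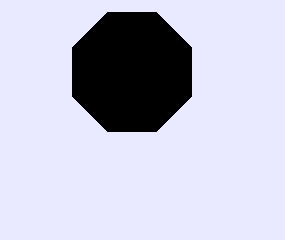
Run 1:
center_x = 132, center_y = 72, radius = 64, color = 'black'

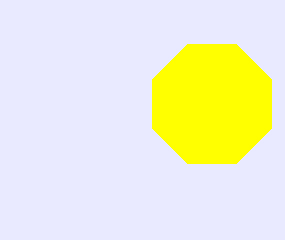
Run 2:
center_x = 212, center_y = 104, radius = 64, color = 'yellow'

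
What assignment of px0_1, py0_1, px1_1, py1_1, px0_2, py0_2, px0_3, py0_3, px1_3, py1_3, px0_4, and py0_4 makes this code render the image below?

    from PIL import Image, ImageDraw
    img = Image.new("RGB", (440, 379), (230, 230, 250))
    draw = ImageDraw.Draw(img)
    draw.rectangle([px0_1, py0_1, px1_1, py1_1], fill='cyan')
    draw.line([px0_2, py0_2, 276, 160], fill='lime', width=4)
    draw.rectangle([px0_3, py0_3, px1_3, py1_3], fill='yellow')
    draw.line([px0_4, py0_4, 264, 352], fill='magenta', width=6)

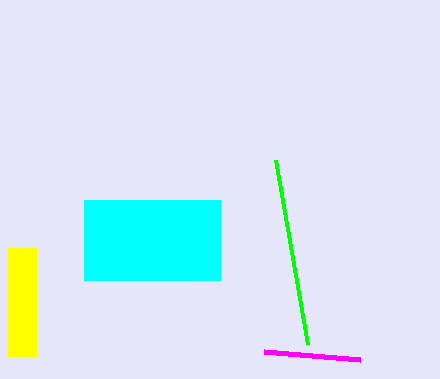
px0_1 = 84
py0_1 = 200
px1_1 = 220
py1_1 = 280
px0_2 = 308
py0_2 = 344
px0_3 = 8
py0_3 = 248
px1_3 = 36
py1_3 = 356
px0_4 = 360
py0_4 = 360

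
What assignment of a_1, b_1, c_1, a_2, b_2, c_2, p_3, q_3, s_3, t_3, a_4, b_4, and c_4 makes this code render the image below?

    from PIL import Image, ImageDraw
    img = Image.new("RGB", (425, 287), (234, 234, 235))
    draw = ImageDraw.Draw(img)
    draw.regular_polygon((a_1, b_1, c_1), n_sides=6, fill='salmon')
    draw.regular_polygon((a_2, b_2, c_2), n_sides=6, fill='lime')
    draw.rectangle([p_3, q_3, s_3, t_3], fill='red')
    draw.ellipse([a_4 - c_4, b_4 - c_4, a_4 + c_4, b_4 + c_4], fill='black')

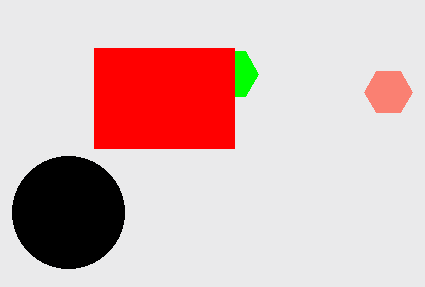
a_1 = 388; b_1 = 92; c_1 = 24; a_2 = 232; b_2 = 74; c_2 = 26; p_3 = 94; q_3 = 48; s_3 = 234; t_3 = 148; a_4 = 68; b_4 = 212; c_4 = 56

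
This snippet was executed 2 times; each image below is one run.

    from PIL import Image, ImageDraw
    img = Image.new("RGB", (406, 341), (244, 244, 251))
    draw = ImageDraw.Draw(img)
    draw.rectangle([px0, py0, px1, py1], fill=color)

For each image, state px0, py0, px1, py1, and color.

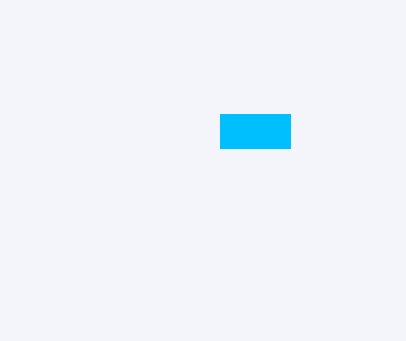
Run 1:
px0 = 220
py0 = 114
px1 = 290
py1 = 148
color = 'deepskyblue'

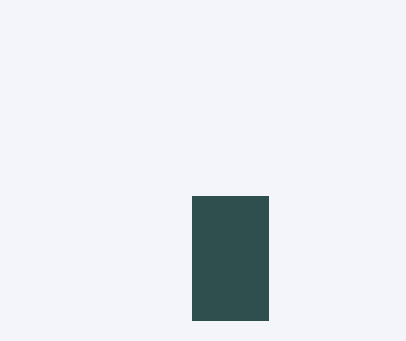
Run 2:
px0 = 192; py0 = 196; px1 = 268; py1 = 320; color = 'darkslategray'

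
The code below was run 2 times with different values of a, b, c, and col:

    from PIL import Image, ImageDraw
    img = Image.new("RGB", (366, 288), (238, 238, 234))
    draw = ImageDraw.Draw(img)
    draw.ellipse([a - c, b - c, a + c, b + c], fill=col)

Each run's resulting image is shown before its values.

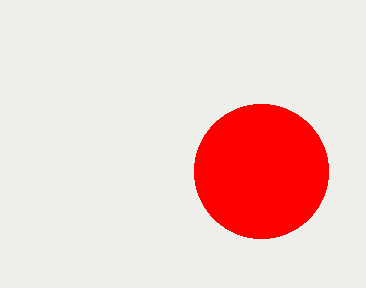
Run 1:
a = 261
b = 171
c = 67
col = 'red'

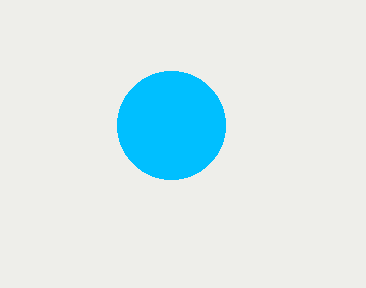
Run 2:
a = 171
b = 125
c = 54
col = 'deepskyblue'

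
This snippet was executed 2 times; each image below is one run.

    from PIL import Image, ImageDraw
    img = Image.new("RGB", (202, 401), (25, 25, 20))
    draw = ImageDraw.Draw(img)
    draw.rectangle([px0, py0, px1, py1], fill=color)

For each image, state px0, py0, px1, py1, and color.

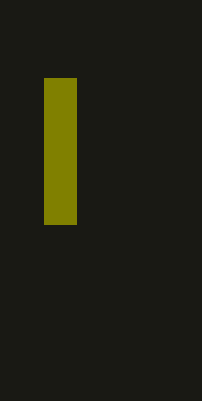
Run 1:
px0 = 44, py0 = 78, px1 = 76, py1 = 224, color = 'olive'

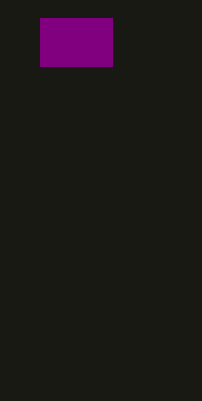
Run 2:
px0 = 40, py0 = 18, px1 = 112, py1 = 66, color = 'purple'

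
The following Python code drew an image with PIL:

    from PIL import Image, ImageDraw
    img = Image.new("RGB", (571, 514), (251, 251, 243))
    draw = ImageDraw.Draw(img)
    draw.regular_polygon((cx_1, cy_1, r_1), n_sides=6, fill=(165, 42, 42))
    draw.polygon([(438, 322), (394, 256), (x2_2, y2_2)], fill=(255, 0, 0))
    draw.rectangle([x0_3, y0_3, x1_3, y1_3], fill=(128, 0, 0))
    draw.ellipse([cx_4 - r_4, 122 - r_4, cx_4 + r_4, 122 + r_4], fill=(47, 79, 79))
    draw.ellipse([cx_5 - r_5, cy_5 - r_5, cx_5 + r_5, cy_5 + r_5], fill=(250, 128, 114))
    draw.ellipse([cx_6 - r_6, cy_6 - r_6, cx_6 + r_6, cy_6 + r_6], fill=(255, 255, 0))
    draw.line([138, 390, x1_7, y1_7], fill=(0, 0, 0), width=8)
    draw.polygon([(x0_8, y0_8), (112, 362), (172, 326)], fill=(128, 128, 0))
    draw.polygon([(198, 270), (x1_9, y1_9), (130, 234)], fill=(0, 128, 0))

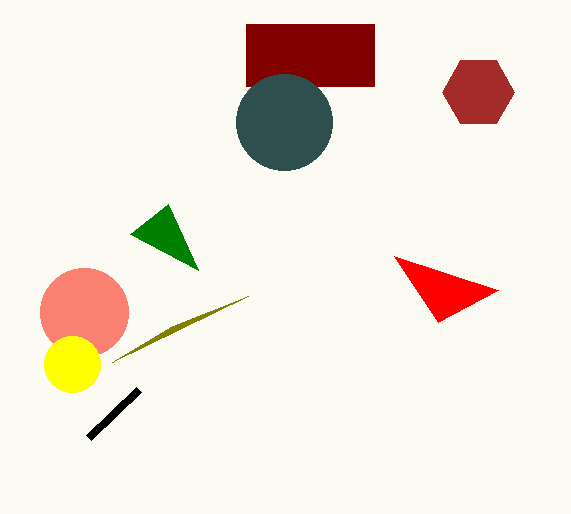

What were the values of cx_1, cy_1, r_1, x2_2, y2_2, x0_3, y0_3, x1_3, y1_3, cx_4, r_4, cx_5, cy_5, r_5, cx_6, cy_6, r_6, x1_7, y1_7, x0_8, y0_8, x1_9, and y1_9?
cx_1 = 478, cy_1 = 92, r_1 = 36, x2_2 = 498, y2_2 = 290, x0_3 = 246, y0_3 = 24, x1_3 = 374, y1_3 = 86, cx_4 = 284, r_4 = 48, cx_5 = 84, cy_5 = 312, r_5 = 44, cx_6 = 72, cy_6 = 364, r_6 = 28, x1_7 = 88, y1_7 = 438, x0_8 = 248, y0_8 = 296, x1_9 = 168, y1_9 = 204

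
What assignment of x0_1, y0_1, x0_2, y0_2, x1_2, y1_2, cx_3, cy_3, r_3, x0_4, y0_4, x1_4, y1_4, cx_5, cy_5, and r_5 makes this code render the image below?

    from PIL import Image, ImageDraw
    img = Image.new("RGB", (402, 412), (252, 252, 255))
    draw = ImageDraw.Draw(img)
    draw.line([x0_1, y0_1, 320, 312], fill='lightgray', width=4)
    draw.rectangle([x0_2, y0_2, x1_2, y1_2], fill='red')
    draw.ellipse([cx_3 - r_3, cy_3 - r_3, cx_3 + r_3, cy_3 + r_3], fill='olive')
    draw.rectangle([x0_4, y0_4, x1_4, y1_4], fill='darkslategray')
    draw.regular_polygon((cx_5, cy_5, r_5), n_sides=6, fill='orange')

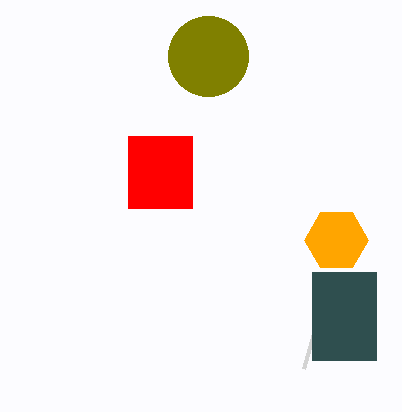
x0_1 = 304, y0_1 = 368, x0_2 = 128, y0_2 = 136, x1_2 = 192, y1_2 = 208, cx_3 = 208, cy_3 = 56, r_3 = 40, x0_4 = 312, y0_4 = 272, x1_4 = 376, y1_4 = 360, cx_5 = 336, cy_5 = 240, r_5 = 32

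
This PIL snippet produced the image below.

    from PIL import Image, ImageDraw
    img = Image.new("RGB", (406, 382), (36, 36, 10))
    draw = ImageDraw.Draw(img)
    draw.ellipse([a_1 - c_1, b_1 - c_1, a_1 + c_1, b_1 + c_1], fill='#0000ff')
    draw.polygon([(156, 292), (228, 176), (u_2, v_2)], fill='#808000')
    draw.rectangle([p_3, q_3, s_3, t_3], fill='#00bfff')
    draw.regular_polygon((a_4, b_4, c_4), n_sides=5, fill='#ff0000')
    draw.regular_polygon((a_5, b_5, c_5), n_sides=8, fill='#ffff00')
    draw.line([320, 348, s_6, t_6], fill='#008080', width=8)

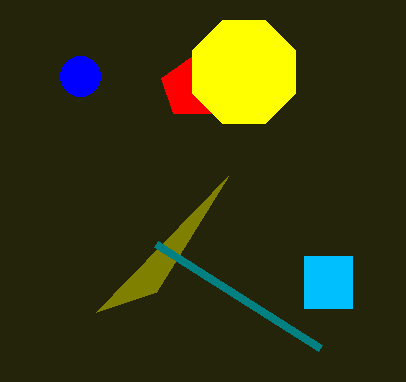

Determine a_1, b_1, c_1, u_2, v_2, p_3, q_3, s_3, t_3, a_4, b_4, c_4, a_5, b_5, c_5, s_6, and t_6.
a_1 = 80; b_1 = 76; c_1 = 20; u_2 = 96; v_2 = 312; p_3 = 304; q_3 = 256; s_3 = 352; t_3 = 308; a_4 = 192; b_4 = 88; c_4 = 32; a_5 = 244; b_5 = 72; c_5 = 56; s_6 = 156; t_6 = 244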